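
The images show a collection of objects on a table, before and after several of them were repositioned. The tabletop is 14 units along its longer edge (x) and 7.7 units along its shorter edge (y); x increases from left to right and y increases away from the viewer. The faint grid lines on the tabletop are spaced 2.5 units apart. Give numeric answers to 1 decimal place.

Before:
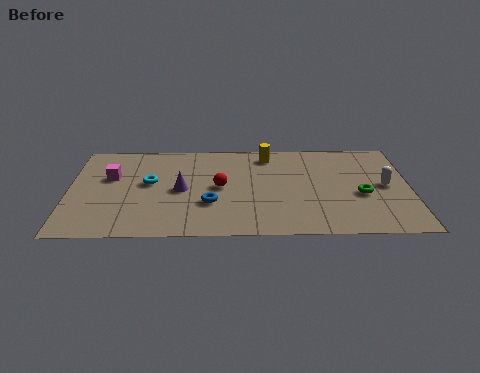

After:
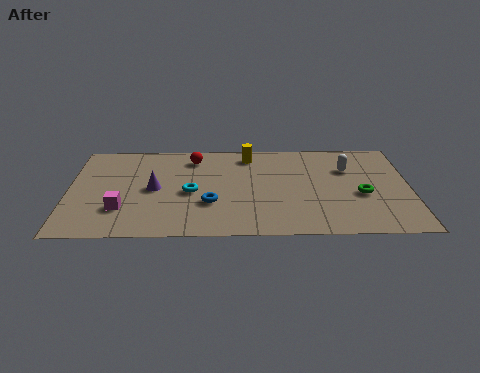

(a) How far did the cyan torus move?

1.9

The cyan torus moved from about (3.3, 4.3) to (5.0, 3.5), a distance of √(1.7² + 0.8²) ≈ 1.9.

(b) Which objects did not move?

the green torus and the blue torus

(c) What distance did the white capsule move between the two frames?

2.1

The white capsule moved from about (13.0, 3.9) to (11.5, 5.3), a distance of √(1.5² + 1.4²) ≈ 2.1.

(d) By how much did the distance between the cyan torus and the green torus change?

-1.8

They were about 8.8 units apart before and 7.0 after — 1.8 units closer together.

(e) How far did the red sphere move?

2.6

From (6.2, 3.9) to (5.1, 6.3), the red sphere covered √(1.1² + 2.4²) ≈ 2.6 units.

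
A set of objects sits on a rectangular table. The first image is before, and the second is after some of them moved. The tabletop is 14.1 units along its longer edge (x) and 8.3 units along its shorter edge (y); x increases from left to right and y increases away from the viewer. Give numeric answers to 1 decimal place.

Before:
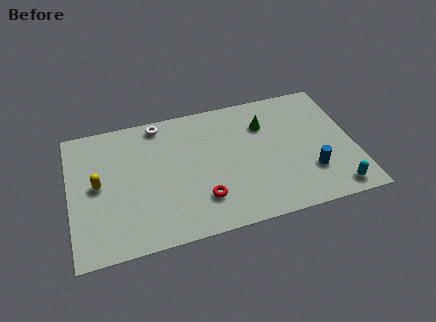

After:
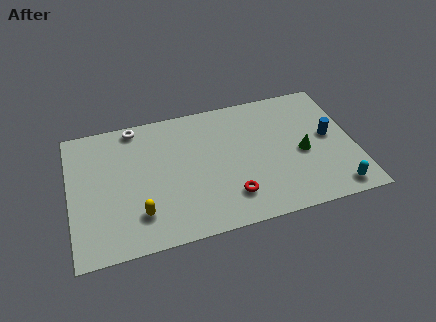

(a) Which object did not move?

the cyan capsule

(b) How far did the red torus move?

1.4

The red torus was near (6.4, 2.1) before and (7.8, 1.9) after, so it travelled √(1.4² + 0.2²) ≈ 1.4 units.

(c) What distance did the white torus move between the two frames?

1.2

From (4.6, 7.4) to (3.4, 7.5), the white torus covered √(1.2² + 0.1²) ≈ 1.2 units.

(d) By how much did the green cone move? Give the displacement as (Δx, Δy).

(1.7, -2.3)

From the two frames, the green cone sits at roughly (9.8, 6.0) before and (11.5, 3.7) after.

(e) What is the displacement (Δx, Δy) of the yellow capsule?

(1.9, -2.3)

The yellow capsule was at about (1.4, 4.3) and moved to about (3.3, 2.0).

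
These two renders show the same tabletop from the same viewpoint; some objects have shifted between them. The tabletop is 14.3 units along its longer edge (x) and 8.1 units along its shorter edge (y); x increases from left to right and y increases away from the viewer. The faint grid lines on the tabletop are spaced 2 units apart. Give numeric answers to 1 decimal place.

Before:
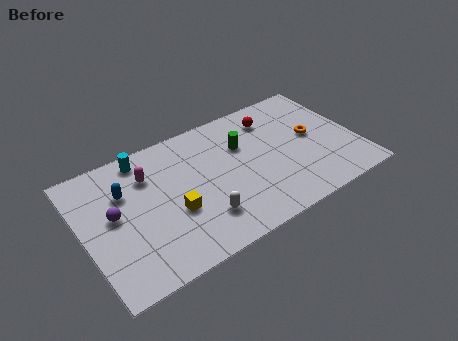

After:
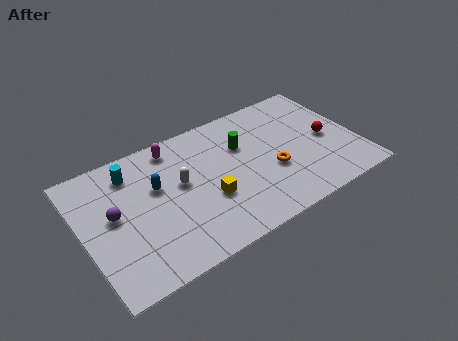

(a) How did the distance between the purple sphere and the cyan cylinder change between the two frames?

-0.9

The distance was about 3.3 in the first image and 2.4 in the second, so they moved 0.9 units closer together.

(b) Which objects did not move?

the purple sphere and the green cylinder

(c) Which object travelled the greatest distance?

the red sphere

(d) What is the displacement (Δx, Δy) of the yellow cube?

(1.8, -0.1)

From the two frames, the yellow cube sits at roughly (4.5, 3.1) before and (6.3, 3.0) after.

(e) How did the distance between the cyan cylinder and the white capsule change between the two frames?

-2.6

Before: roughly 5.6 units apart; after: 3.0. That's 2.6 units closer together.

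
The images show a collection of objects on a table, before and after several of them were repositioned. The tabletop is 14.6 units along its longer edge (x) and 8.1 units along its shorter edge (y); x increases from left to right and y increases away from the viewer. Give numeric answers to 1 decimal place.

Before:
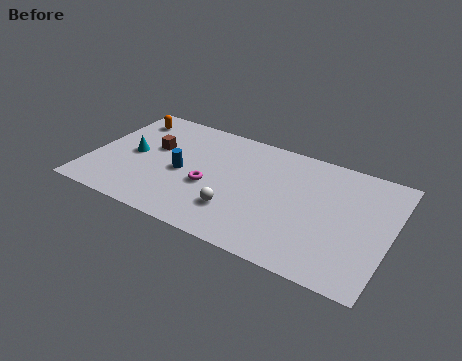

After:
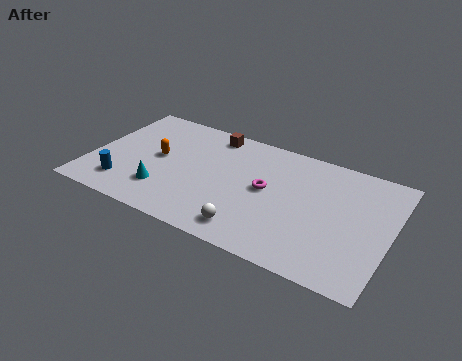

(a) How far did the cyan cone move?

2.6

The cyan cone moved from about (2.0, 4.0) to (3.8, 2.1), a distance of √(1.8² + 1.9²) ≈ 2.6.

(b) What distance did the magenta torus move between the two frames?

2.9

The magenta torus was near (5.9, 3.3) before and (8.6, 4.3) after, so it travelled √(2.7² + 1.0²) ≈ 2.9 units.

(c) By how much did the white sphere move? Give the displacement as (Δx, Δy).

(0.8, -0.9)

From the two frames, the white sphere sits at roughly (7.4, 2.2) before and (8.2, 1.3) after.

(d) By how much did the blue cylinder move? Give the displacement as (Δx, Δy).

(-2.6, -2.0)

From the two frames, the blue cylinder sits at roughly (4.5, 3.7) before and (1.9, 1.7) after.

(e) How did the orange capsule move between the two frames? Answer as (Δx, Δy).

(1.9, -2.3)

The orange capsule was at about (1.3, 6.6) and moved to about (3.2, 4.3).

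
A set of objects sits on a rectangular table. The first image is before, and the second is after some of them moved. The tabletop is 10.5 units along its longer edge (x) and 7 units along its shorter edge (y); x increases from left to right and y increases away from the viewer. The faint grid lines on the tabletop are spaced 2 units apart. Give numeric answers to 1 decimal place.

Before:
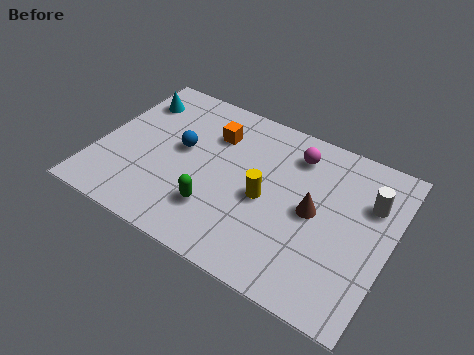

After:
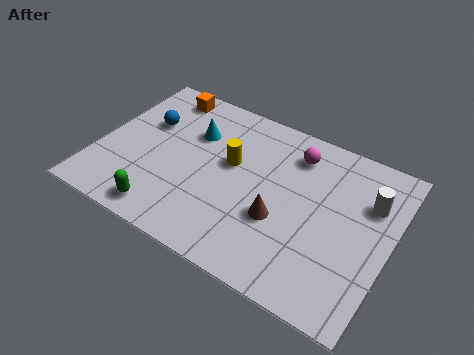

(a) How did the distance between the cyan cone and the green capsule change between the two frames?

-1.1

Before: roughly 5.0 units apart; after: 3.9. That's 1.1 units closer together.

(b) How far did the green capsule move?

2.0

The green capsule moved from about (4.5, 1.9) to (2.8, 0.9), a distance of √(1.7² + 1.0²) ≈ 2.0.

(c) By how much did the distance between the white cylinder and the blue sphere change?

+1.3

Before: roughly 6.8 units apart; after: 8.1. That's 1.3 units further apart.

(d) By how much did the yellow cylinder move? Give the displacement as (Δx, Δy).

(-1.4, 0.9)

The yellow cylinder started near (6.1, 3.2) and ended near (4.7, 4.1).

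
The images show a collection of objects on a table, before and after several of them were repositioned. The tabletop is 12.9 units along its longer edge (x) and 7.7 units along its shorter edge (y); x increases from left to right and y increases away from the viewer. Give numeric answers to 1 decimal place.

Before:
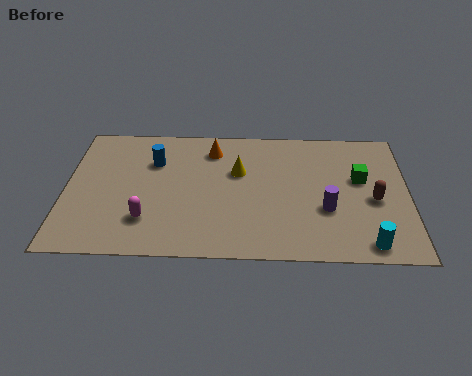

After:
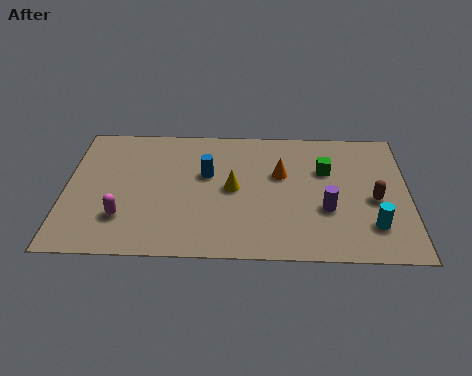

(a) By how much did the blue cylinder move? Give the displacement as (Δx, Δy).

(2.0, -0.7)

The blue cylinder started near (3.3, 5.4) and ended near (5.3, 4.7).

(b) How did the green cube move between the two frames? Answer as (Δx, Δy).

(-1.3, 0.5)

The green cube was at about (11.1, 4.6) and moved to about (9.8, 5.1).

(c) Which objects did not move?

the purple cylinder and the brown capsule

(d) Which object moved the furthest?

the orange cone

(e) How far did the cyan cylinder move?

1.0

From (11.3, 0.9) to (11.5, 1.9), the cyan cylinder covered √(0.2² + 1.0²) ≈ 1.0 units.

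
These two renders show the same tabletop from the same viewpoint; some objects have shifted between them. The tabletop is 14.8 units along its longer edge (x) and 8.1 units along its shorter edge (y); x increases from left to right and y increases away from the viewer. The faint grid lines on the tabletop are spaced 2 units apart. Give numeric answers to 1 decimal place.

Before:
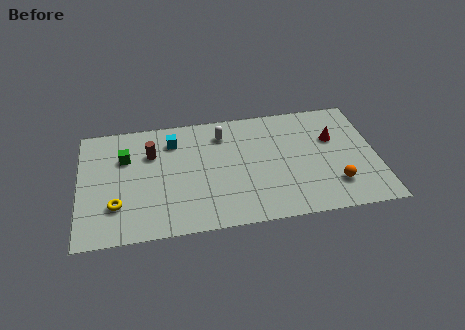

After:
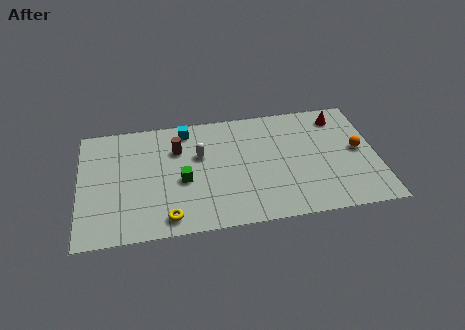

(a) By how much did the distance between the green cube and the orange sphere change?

-2.1

Before: roughly 10.9 units apart; after: 8.8. That's 2.1 units closer together.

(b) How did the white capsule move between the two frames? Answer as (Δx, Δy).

(-1.2, -1.3)

The white capsule started near (7.2, 6.4) and ended near (6.0, 5.1).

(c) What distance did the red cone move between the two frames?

1.6

The red cone moved from about (12.7, 5.2) to (13.1, 6.7), a distance of √(0.4² + 1.5²) ≈ 1.6.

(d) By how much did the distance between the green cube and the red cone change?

-1.8

The distance was about 10.4 in the first image and 8.6 in the second, so they moved 1.8 units closer together.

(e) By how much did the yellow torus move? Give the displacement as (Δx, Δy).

(2.5, -1.2)

The yellow torus started near (1.8, 2.3) and ended near (4.3, 1.1).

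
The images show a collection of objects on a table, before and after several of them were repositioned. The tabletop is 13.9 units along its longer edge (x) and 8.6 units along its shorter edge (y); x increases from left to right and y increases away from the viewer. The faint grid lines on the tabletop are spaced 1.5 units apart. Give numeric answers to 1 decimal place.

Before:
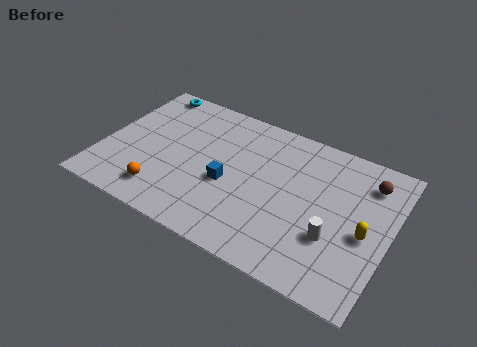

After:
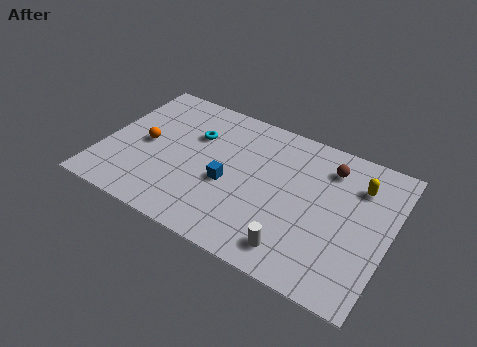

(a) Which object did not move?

the blue cube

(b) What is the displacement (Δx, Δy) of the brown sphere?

(-1.9, 0.0)

The brown sphere was at about (12.6, 6.8) and moved to about (10.7, 6.8).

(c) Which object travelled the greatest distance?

the cyan torus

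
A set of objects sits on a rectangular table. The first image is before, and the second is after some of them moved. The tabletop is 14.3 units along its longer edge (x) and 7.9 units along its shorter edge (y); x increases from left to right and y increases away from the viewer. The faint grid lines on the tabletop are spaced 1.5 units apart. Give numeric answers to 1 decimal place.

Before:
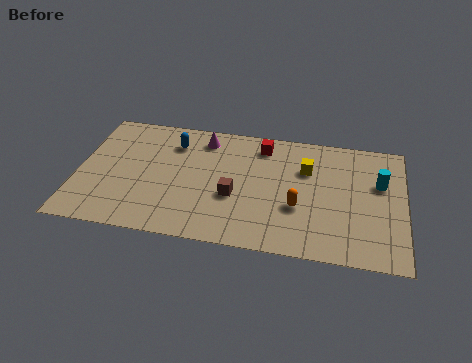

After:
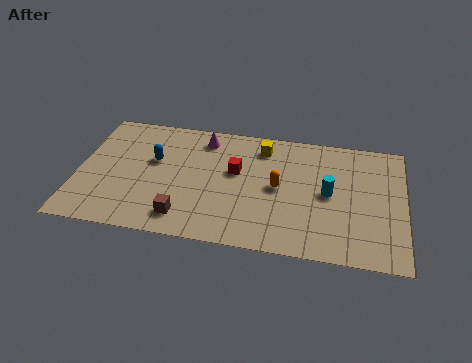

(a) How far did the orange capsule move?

1.4

The orange capsule moved from about (9.7, 2.9) to (8.8, 4.0), a distance of √(0.9² + 1.1²) ≈ 1.4.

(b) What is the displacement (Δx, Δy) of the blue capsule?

(-0.8, -1.3)

From the two frames, the blue capsule sits at roughly (4.1, 6.1) before and (3.3, 4.8) after.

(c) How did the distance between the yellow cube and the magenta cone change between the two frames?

-2.2

Before: roughly 4.8 units apart; after: 2.6. That's 2.2 units closer together.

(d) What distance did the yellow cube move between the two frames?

2.3

From (10.0, 5.4) to (8.0, 6.5), the yellow cube covered √(2.0² + 1.1²) ≈ 2.3 units.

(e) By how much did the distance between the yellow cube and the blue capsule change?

-0.9

The distance was about 5.9 in the first image and 5.0 in the second, so they moved 0.9 units closer together.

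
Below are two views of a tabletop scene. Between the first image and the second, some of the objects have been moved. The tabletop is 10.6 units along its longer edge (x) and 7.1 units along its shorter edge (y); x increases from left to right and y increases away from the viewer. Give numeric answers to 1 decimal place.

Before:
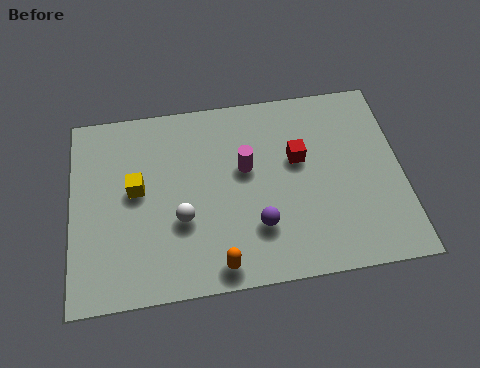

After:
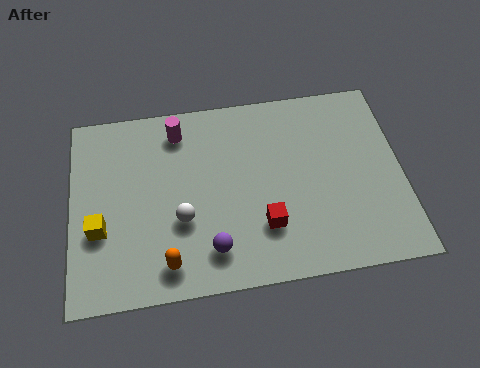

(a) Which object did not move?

the white sphere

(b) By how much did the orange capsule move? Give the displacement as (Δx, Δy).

(-1.6, 0.3)

From the two frames, the orange capsule sits at roughly (4.6, 0.8) before and (3.0, 1.1) after.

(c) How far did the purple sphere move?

1.6

The purple sphere was near (5.9, 2.0) before and (4.4, 1.4) after, so it travelled √(1.5² + 0.6²) ≈ 1.6 units.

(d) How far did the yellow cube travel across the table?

1.8

From (2.1, 3.9) to (0.9, 2.6), the yellow cube covered √(1.2² + 1.3²) ≈ 1.8 units.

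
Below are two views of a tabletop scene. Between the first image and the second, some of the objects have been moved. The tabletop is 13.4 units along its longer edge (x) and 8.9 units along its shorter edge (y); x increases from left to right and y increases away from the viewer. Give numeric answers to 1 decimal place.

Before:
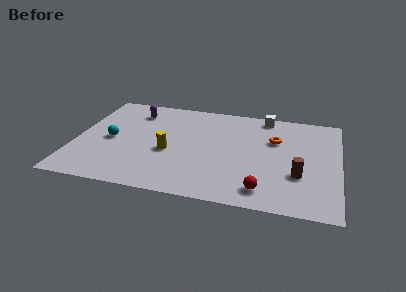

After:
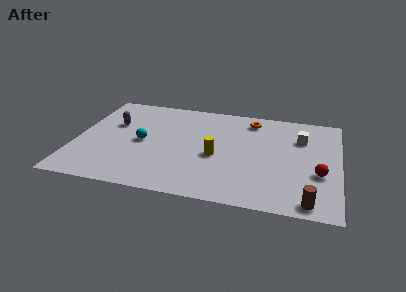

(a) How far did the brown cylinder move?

2.2

The brown cylinder moved from about (11.4, 3.0) to (12.0, 0.9), a distance of √(0.6² + 2.1²) ≈ 2.2.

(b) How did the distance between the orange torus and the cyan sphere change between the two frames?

-2.2

Before: roughly 8.5 units apart; after: 6.3. That's 2.2 units closer together.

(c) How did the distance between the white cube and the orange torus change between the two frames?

+0.7

They were about 2.2 units apart before and 2.9 after — 0.7 units further apart.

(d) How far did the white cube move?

2.5

The white cube was near (9.5, 8.0) before and (11.4, 6.3) after, so it travelled √(1.9² + 1.7²) ≈ 2.5 units.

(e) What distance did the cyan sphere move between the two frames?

1.6

From (1.8, 4.2) to (3.4, 4.3), the cyan sphere covered √(1.6² + 0.1²) ≈ 1.6 units.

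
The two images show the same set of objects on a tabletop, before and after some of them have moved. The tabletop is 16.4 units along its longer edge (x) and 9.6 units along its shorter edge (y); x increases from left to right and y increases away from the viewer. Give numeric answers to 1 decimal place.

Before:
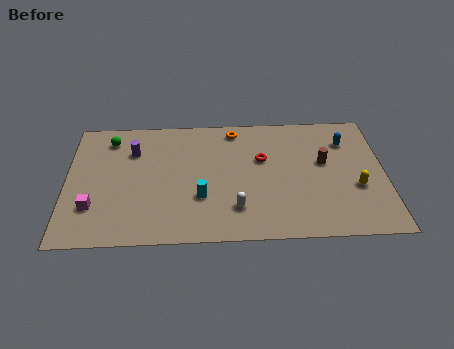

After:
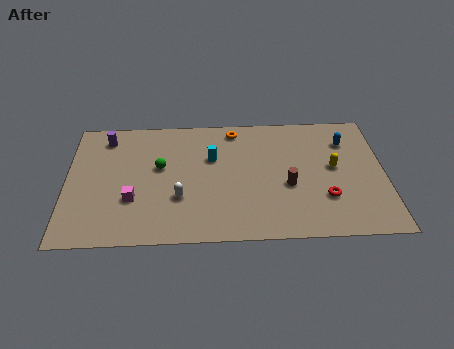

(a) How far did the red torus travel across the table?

4.5

From (10.1, 6.0) to (13.3, 2.9), the red torus covered √(3.2² + 3.1²) ≈ 4.5 units.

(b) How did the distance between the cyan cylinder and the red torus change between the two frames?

+2.4

Before: roughly 4.3 units apart; after: 6.7. That's 2.4 units further apart.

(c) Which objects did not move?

the orange torus and the blue capsule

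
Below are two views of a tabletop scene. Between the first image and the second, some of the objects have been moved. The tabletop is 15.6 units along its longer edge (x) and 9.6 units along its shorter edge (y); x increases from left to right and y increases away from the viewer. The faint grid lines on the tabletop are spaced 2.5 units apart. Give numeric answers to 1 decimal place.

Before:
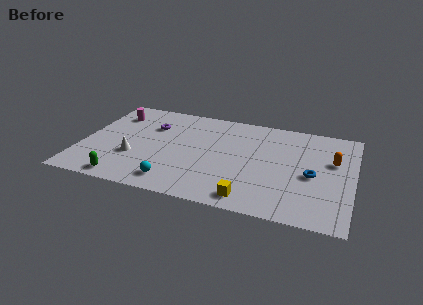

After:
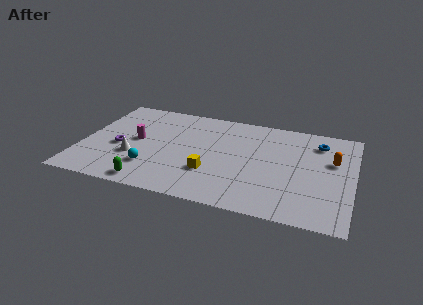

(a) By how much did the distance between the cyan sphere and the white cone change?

-1.7

They were about 3.1 units apart before and 1.4 after — 1.7 units closer together.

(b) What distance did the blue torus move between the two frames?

3.3

From (13.3, 4.3) to (13.5, 7.6), the blue torus covered √(0.2² + 3.3²) ≈ 3.3 units.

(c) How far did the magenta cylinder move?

2.9

The magenta cylinder was near (1.5, 7.4) before and (3.1, 5.0) after, so it travelled √(1.6² + 2.4²) ≈ 2.9 units.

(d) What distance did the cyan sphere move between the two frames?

1.7

The cyan sphere moved from about (5.6, 1.5) to (4.2, 2.5), a distance of √(1.4² + 1.0²) ≈ 1.7.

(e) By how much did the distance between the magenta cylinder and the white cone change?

-2.7

They were about 4.4 units apart before and 1.7 after — 2.7 units closer together.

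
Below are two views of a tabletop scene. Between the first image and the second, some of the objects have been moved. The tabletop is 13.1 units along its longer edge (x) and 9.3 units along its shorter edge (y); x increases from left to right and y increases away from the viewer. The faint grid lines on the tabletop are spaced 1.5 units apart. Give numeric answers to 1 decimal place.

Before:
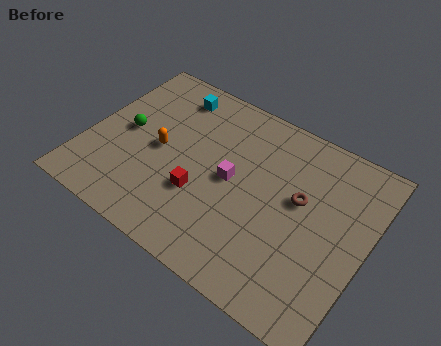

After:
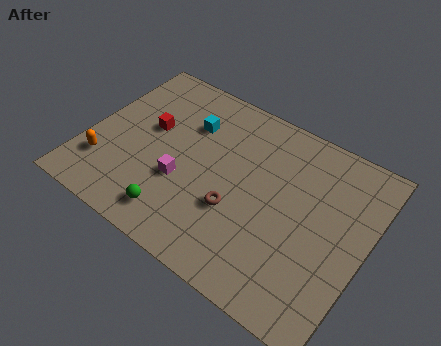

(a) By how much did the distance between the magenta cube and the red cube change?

+0.9

The distance was about 1.9 in the first image and 2.8 in the second, so they moved 0.9 units further apart.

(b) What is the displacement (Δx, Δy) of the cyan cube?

(1.1, -1.2)

From the two frames, the cyan cube sits at roughly (3.3, 7.8) before and (4.4, 6.6) after.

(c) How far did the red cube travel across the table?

3.6

The red cube moved from about (5.6, 3.2) to (2.7, 5.4), a distance of √(2.9² + 2.2²) ≈ 3.6.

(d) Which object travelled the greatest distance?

the green sphere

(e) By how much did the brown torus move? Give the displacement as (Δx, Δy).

(-2.6, -2.1)

The brown torus was at about (9.9, 5.4) and moved to about (7.3, 3.3).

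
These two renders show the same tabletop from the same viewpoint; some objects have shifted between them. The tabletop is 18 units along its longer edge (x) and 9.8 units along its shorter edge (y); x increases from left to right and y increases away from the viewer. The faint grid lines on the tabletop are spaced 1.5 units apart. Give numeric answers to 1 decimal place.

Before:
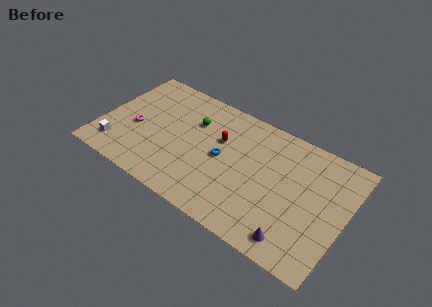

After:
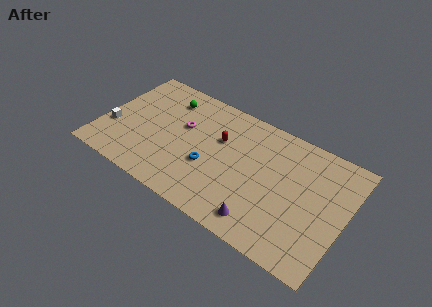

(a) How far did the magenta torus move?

3.8

From (2.5, 4.2) to (5.8, 6.0), the magenta torus covered √(3.3² + 1.8²) ≈ 3.8 units.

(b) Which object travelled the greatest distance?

the magenta torus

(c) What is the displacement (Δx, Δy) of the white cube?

(-0.6, 1.5)

The white cube started near (1.5, 1.9) and ended near (0.9, 3.4).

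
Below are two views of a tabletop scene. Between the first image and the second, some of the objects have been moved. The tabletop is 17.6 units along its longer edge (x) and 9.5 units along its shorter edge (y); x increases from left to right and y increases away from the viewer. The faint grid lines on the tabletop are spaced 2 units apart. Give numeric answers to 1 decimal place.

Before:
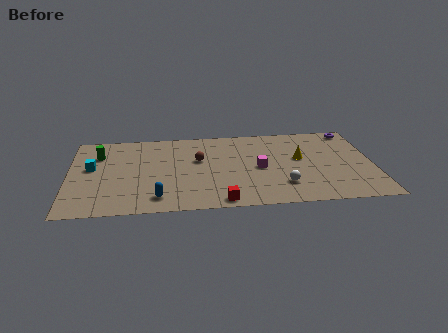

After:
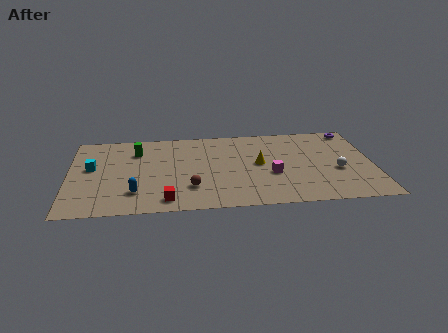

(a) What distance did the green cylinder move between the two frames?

2.2

The green cylinder moved from about (1.7, 6.9) to (3.9, 7.1), a distance of √(2.2² + 0.2²) ≈ 2.2.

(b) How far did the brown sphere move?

3.2

The brown sphere was near (7.5, 5.8) before and (7.0, 2.6) after, so it travelled √(0.5² + 3.2²) ≈ 3.2 units.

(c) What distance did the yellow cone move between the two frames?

2.4

The yellow cone was near (13.4, 5.4) before and (11.0, 5.0) after, so it travelled √(2.4² + 0.4²) ≈ 2.4 units.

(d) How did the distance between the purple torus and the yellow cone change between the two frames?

+2.1

The distance was about 4.5 in the first image and 6.6 in the second, so they moved 2.1 units further apart.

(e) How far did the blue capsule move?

1.5

The blue capsule moved from about (5.1, 1.6) to (3.8, 2.3), a distance of √(1.3² + 0.7²) ≈ 1.5.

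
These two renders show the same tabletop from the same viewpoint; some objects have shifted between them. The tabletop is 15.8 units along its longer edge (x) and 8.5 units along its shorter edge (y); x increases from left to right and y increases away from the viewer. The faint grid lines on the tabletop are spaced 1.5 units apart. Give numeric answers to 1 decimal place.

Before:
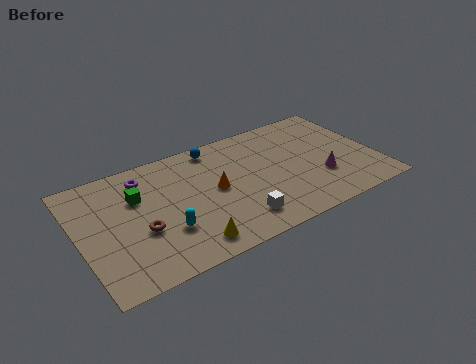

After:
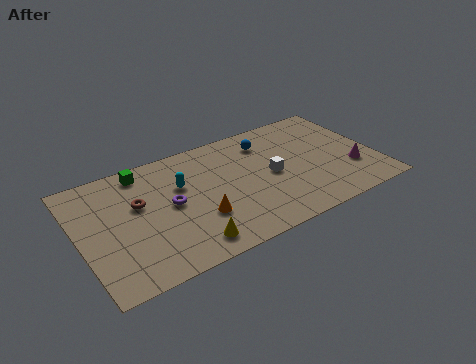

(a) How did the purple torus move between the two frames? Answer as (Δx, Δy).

(1.1, -2.5)

From the two frames, the purple torus sits at roughly (3.7, 6.9) before and (4.8, 4.4) after.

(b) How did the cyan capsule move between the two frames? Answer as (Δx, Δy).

(1.2, 2.8)

The cyan capsule started near (4.3, 2.7) and ended near (5.5, 5.5).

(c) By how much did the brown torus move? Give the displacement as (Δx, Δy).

(0.1, 1.9)

From the two frames, the brown torus sits at roughly (3.1, 3.3) before and (3.2, 5.2) after.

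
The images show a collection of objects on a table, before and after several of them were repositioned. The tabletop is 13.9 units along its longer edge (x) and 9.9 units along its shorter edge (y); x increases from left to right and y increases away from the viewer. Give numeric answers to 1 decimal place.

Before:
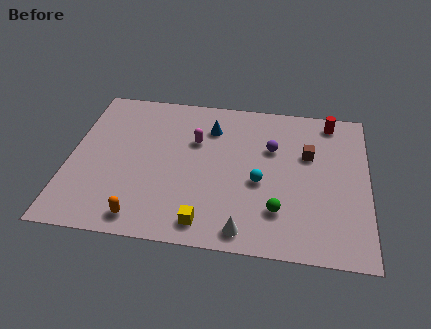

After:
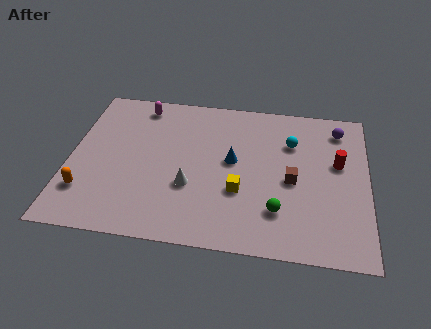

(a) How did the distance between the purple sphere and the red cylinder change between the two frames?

-1.2

Before: roughly 3.5 units apart; after: 2.3. That's 1.2 units closer together.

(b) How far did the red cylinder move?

2.8

The red cylinder moved from about (12.1, 8.7) to (12.5, 5.9), a distance of √(0.4² + 2.8²) ≈ 2.8.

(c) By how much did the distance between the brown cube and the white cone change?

-1.1

The distance was about 5.9 in the first image and 4.8 in the second, so they moved 1.1 units closer together.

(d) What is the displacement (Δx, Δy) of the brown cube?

(-0.7, -1.8)

The brown cube started near (11.1, 6.3) and ended near (10.4, 4.5).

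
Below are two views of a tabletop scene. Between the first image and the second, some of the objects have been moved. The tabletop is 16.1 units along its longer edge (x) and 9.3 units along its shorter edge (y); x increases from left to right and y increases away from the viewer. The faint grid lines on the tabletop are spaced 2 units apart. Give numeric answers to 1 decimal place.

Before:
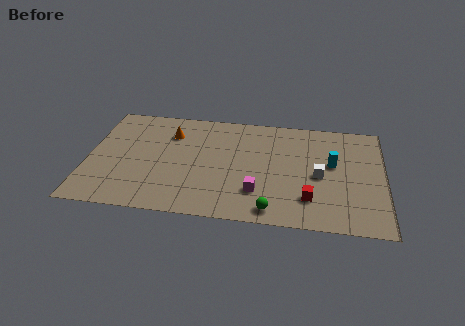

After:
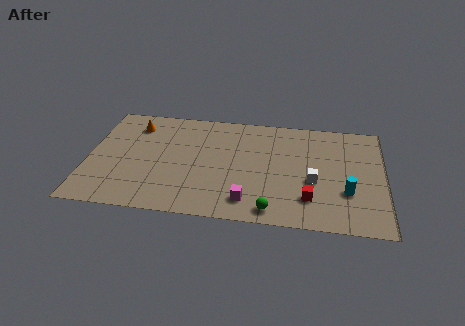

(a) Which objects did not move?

the red cube and the green sphere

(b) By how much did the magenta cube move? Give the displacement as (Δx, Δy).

(-0.5, -0.8)

From the two frames, the magenta cube sits at roughly (9.3, 2.5) before and (8.8, 1.7) after.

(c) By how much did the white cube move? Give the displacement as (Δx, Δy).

(-0.3, -0.5)

From the two frames, the white cube sits at roughly (12.6, 4.3) before and (12.3, 3.8) after.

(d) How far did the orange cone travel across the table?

2.1

The orange cone moved from about (4.4, 6.9) to (2.4, 7.4), a distance of √(2.0² + 0.5²) ≈ 2.1.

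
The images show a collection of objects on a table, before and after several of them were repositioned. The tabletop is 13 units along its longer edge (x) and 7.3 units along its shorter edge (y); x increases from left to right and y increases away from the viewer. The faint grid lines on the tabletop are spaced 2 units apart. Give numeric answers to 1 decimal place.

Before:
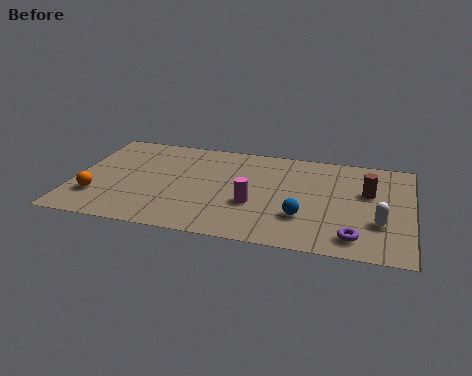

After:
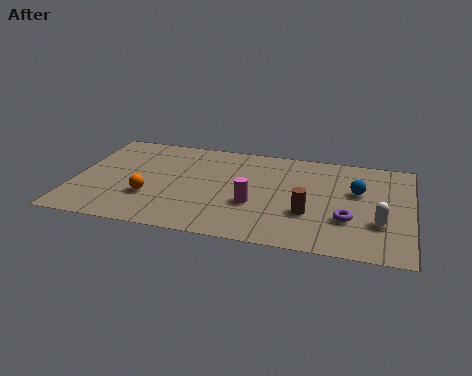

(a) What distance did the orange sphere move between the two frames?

2.0

From (1.0, 2.0) to (3.0, 2.4), the orange sphere covered √(2.0² + 0.4²) ≈ 2.0 units.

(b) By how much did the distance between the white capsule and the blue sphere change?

-0.6

Before: roughly 2.9 units apart; after: 2.3. That's 0.6 units closer together.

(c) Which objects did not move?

the white capsule and the magenta cylinder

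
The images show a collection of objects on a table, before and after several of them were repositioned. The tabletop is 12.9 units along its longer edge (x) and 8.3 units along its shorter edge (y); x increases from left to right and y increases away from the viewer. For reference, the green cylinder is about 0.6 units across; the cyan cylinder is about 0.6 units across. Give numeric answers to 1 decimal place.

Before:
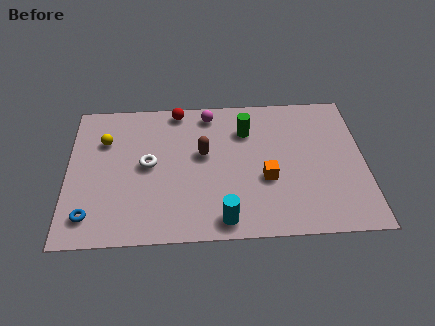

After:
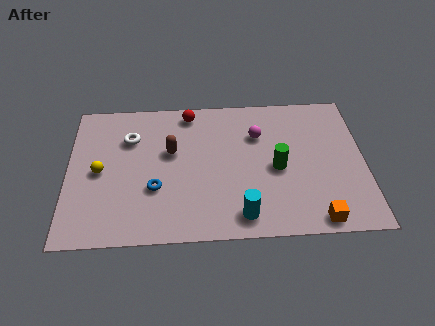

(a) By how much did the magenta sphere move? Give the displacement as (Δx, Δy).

(2.1, -1.4)

The magenta sphere started near (6.2, 7.2) and ended near (8.3, 5.8).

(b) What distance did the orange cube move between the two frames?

3.2

The orange cube was near (8.6, 3.2) before and (10.7, 0.8) after, so it travelled √(2.1² + 2.4²) ≈ 3.2 units.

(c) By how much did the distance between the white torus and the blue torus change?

-0.6

The distance was about 3.8 in the first image and 3.2 in the second, so they moved 0.6 units closer together.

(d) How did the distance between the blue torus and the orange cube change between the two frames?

-0.6

Before: roughly 7.8 units apart; after: 7.2. That's 0.6 units closer together.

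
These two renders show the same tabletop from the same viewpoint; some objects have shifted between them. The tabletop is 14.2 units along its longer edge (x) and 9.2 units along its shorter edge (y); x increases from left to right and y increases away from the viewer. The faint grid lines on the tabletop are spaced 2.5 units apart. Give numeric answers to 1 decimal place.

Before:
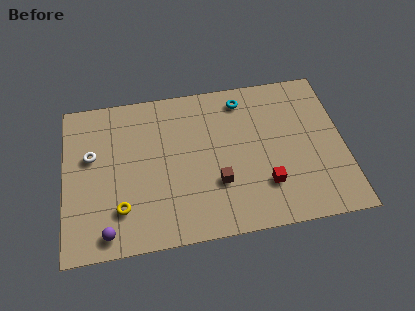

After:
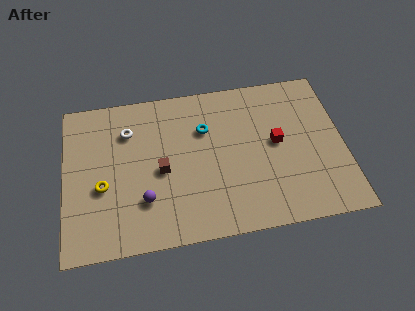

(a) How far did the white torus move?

2.2

The white torus moved from about (1.4, 5.6) to (3.3, 6.8), a distance of √(1.9² + 1.2²) ≈ 2.2.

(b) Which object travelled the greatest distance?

the brown cube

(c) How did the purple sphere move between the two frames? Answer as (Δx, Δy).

(1.9, 1.5)

The purple sphere was at about (2.1, 1.1) and moved to about (4.0, 2.6).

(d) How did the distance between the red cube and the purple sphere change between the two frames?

-0.9

Before: roughly 8.1 units apart; after: 7.2. That's 0.9 units closer together.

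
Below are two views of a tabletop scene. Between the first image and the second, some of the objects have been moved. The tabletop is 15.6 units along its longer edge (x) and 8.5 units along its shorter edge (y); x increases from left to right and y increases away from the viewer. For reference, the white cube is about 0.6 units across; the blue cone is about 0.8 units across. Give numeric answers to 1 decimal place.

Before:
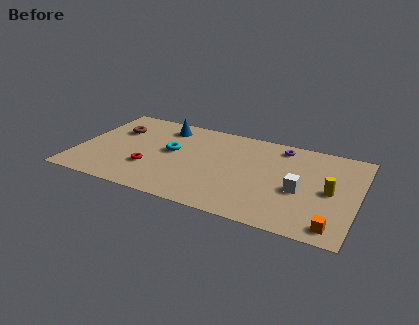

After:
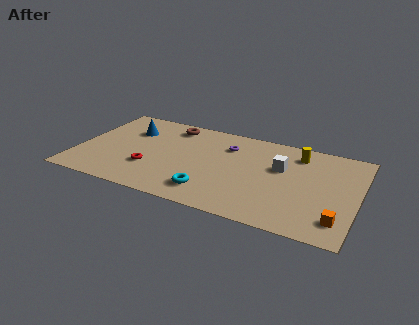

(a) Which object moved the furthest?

the cyan torus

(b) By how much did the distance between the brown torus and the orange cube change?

-2.2

They were about 13.4 units apart before and 11.2 after — 2.2 units closer together.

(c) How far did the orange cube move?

0.6

The orange cube was near (14.5, 1.1) before and (14.7, 1.7) after, so it travelled √(0.2² + 0.6²) ≈ 0.6 units.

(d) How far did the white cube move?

2.1

The white cube was near (12.5, 3.6) before and (11.3, 5.3) after, so it travelled √(1.2² + 1.7²) ≈ 2.1 units.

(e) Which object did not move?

the red torus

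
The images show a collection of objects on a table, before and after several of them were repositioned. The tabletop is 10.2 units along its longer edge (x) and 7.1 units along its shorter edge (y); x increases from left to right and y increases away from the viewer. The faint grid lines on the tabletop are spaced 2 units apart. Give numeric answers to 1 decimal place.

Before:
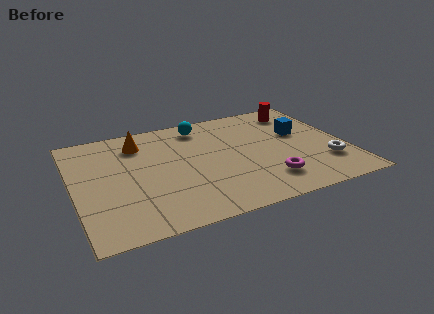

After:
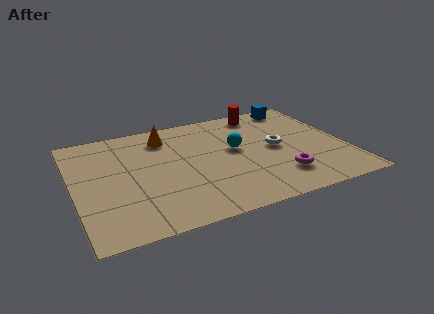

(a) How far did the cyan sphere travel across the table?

2.3

The cyan sphere moved from about (5.0, 6.0) to (6.1, 4.0), a distance of √(1.1² + 2.0²) ≈ 2.3.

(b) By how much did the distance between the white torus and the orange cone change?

-3.1

They were about 7.6 units apart before and 4.5 after — 3.1 units closer together.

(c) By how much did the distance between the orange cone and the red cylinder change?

-2.4

The distance was about 6.2 in the first image and 3.8 in the second, so they moved 2.4 units closer together.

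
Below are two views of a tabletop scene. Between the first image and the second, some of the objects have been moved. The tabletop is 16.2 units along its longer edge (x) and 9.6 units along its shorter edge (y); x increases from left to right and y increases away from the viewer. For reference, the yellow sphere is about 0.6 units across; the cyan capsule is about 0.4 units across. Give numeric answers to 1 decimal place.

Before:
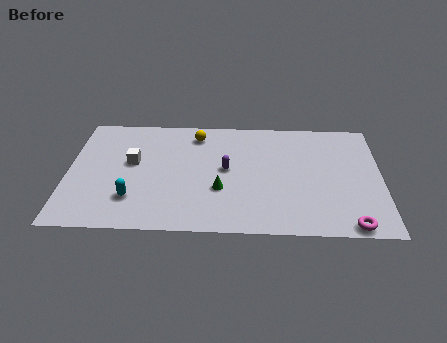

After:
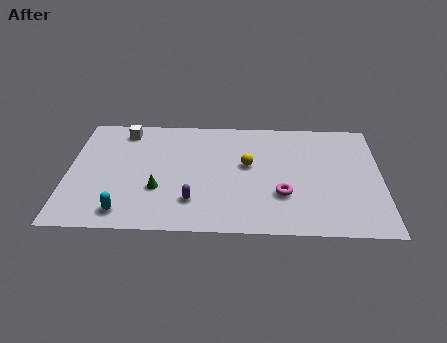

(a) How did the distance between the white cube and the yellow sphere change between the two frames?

+2.9

The distance was about 4.1 in the first image and 7.0 in the second, so they moved 2.9 units further apart.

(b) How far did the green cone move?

3.2

The green cone was near (7.9, 3.4) before and (4.7, 3.3) after, so it travelled √(3.2² + 0.1²) ≈ 3.2 units.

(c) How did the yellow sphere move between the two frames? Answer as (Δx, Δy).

(2.7, -2.5)

From the two frames, the yellow sphere sits at roughly (6.6, 8.0) before and (9.3, 5.5) after.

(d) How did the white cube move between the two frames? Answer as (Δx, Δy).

(-0.5, 2.7)

The white cube was at about (3.3, 5.5) and moved to about (2.8, 8.2).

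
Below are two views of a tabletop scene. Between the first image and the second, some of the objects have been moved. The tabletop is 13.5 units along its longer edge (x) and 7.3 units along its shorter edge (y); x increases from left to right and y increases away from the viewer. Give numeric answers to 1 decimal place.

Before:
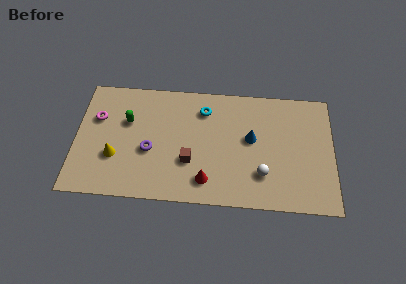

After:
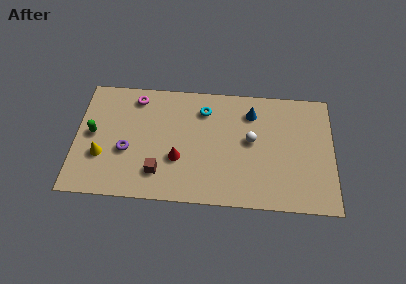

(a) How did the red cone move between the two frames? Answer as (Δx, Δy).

(-1.5, 1.2)

From the two frames, the red cone sits at roughly (6.9, 1.4) before and (5.4, 2.6) after.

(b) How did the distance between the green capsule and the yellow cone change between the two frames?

-0.9

Before: roughly 2.3 units apart; after: 1.4. That's 0.9 units closer together.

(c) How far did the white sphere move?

2.1

The white sphere was near (9.8, 2.0) before and (9.2, 4.0) after, so it travelled √(0.6² + 2.0²) ≈ 2.1 units.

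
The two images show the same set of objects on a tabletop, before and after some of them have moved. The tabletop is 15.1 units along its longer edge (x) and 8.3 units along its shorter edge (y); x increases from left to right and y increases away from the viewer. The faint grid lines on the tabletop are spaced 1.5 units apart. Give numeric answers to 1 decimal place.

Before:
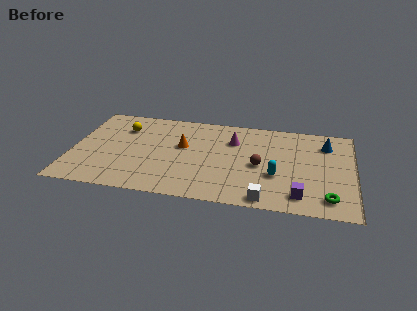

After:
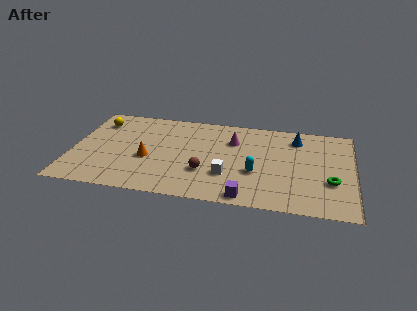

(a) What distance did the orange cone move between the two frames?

2.3

The orange cone moved from about (5.9, 4.9) to (4.1, 3.4), a distance of √(1.8² + 1.5²) ≈ 2.3.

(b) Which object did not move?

the magenta cone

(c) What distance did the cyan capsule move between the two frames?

1.1

From (11.0, 3.0) to (9.9, 3.1), the cyan capsule covered √(1.1² + 0.1²) ≈ 1.1 units.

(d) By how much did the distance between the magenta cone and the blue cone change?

-1.5

They were about 5.0 units apart before and 3.5 after — 1.5 units closer together.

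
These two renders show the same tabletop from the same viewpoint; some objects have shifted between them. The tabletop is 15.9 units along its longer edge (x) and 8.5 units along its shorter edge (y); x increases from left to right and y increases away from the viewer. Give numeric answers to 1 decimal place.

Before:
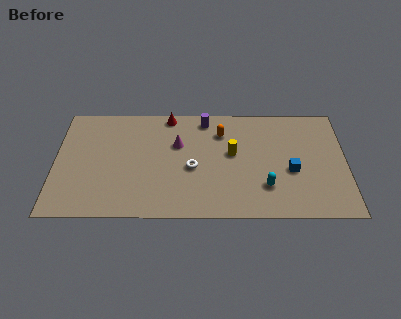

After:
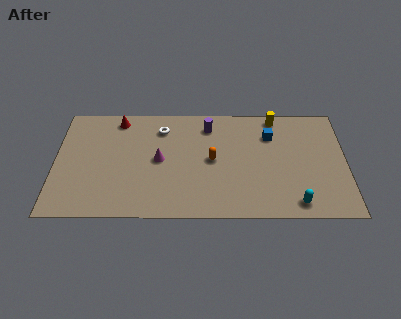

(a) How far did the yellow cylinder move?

3.7

The yellow cylinder moved from about (9.7, 4.8) to (12.1, 7.6), a distance of √(2.4² + 2.8²) ≈ 3.7.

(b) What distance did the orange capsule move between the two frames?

2.2

The orange capsule moved from about (9.1, 6.4) to (8.6, 4.3), a distance of √(0.5² + 2.1²) ≈ 2.2.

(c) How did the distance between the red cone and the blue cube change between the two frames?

+0.6

They were about 7.9 units apart before and 8.5 after — 0.6 units further apart.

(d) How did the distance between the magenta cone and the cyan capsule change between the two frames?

+2.3

The distance was about 5.8 in the first image and 8.1 in the second, so they moved 2.3 units further apart.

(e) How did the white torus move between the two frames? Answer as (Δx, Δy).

(-1.7, 3.0)

From the two frames, the white torus sits at roughly (7.5, 3.7) before and (5.8, 6.7) after.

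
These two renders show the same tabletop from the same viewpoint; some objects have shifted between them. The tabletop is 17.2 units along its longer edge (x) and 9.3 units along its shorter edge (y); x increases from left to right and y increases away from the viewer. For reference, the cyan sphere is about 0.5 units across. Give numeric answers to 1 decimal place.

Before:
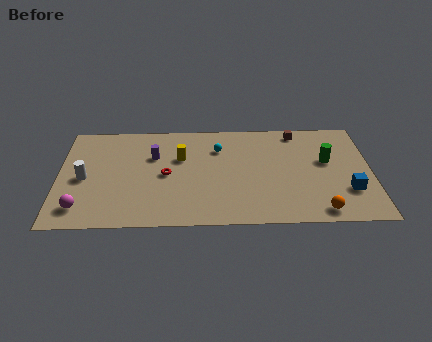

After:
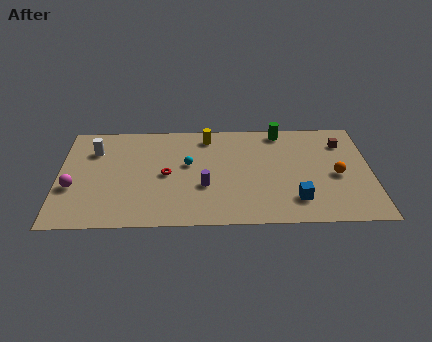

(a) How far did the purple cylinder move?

4.0

The purple cylinder was near (5.2, 6.2) before and (8.0, 3.4) after, so it travelled √(2.8² + 2.8²) ≈ 4.0 units.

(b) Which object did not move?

the red torus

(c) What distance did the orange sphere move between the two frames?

3.3

The orange sphere moved from about (14.3, 1.1) to (15.3, 4.2), a distance of √(1.0² + 3.1²) ≈ 3.3.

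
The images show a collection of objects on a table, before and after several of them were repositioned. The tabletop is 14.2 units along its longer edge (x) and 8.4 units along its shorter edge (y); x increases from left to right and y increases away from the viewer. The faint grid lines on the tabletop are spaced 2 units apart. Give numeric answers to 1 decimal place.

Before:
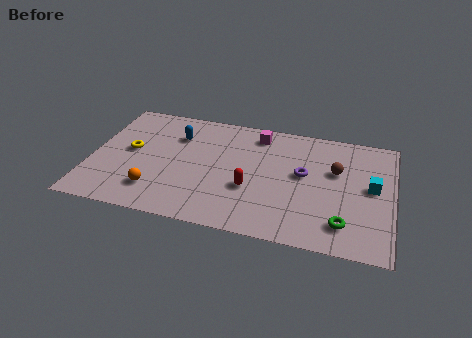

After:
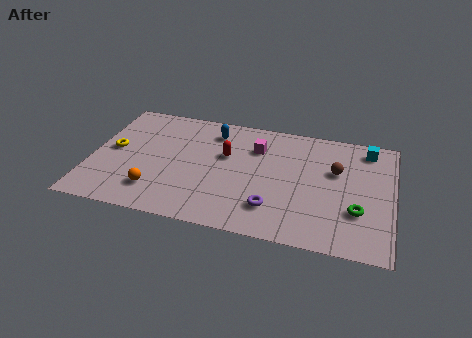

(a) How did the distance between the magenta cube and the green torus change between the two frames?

-0.9

Before: roughly 6.9 units apart; after: 6.0. That's 0.9 units closer together.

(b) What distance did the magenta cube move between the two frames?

1.0

The magenta cube was near (7.7, 7.1) before and (7.7, 6.1) after, so it travelled √(0.0² + 1.0²) ≈ 1.0 units.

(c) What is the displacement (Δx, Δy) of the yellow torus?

(-0.8, -0.1)

From the two frames, the yellow torus sits at roughly (1.8, 4.5) before and (1.0, 4.4) after.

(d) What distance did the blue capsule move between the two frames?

1.8

From (3.9, 6.1) to (5.6, 6.8), the blue capsule covered √(1.7² + 0.7²) ≈ 1.8 units.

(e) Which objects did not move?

the orange sphere and the brown sphere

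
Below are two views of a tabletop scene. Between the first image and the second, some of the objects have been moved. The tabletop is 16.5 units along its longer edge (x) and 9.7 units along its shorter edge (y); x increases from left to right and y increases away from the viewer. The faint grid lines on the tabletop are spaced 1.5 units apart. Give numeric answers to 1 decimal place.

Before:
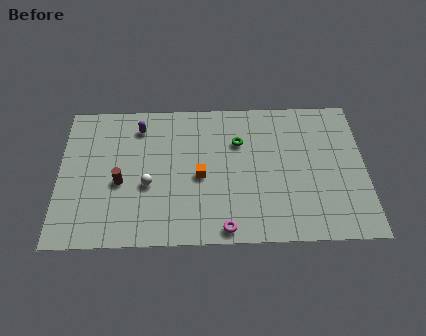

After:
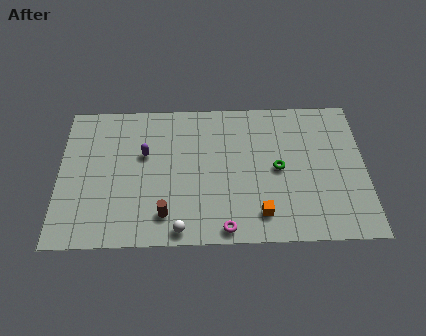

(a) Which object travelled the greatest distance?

the orange cube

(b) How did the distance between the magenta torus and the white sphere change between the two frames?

-2.7

They were about 5.1 units apart before and 2.4 after — 2.7 units closer together.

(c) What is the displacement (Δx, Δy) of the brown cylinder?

(2.4, -2.2)

The brown cylinder started near (3.3, 4.1) and ended near (5.7, 1.9).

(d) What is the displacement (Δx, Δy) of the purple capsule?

(0.3, -1.9)

From the two frames, the purple capsule sits at roughly (4.3, 7.9) before and (4.6, 6.0) after.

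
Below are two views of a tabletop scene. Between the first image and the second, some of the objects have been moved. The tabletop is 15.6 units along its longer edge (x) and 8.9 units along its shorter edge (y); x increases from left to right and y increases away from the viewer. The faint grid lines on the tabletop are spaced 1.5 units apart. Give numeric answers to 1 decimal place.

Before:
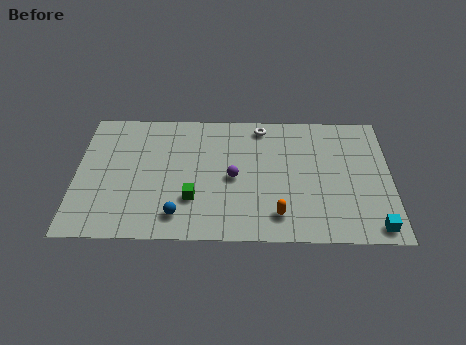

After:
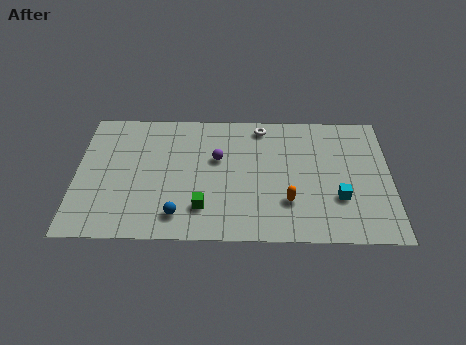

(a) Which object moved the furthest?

the cyan cube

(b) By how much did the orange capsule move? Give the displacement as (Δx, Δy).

(0.5, 0.9)

The orange capsule was at about (10.0, 1.7) and moved to about (10.5, 2.6).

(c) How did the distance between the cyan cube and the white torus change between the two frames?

-2.5

They were about 8.7 units apart before and 6.2 after — 2.5 units closer together.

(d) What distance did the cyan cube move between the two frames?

2.5

The cyan cube moved from about (14.7, 1.0) to (13.0, 2.9), a distance of √(1.7² + 1.9²) ≈ 2.5.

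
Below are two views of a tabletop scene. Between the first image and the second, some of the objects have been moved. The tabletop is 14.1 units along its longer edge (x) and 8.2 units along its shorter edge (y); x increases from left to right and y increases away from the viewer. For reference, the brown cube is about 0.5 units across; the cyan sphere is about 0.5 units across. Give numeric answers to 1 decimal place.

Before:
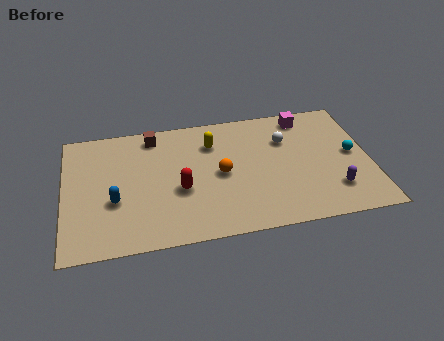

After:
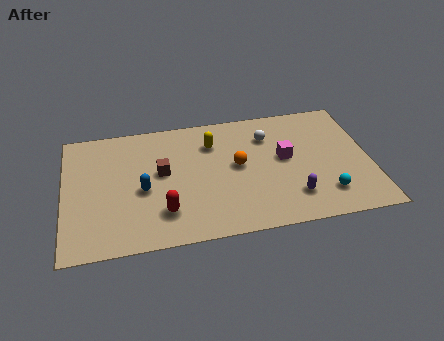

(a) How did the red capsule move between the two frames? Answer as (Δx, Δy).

(-0.8, -1.3)

From the two frames, the red capsule sits at roughly (5.3, 3.3) before and (4.5, 2.0) after.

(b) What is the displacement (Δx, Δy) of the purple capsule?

(-1.9, -0.1)

The purple capsule was at about (12.3, 2.0) and moved to about (10.4, 1.9).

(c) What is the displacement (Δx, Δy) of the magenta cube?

(-1.1, -2.6)

From the two frames, the magenta cube sits at roughly (11.3, 7.1) before and (10.2, 4.5) after.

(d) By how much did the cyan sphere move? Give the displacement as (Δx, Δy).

(-1.4, -2.4)

The cyan sphere was at about (13.3, 4.2) and moved to about (11.9, 1.8).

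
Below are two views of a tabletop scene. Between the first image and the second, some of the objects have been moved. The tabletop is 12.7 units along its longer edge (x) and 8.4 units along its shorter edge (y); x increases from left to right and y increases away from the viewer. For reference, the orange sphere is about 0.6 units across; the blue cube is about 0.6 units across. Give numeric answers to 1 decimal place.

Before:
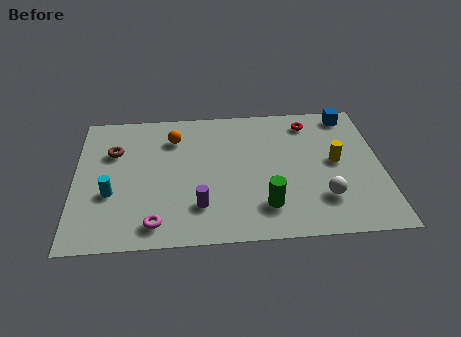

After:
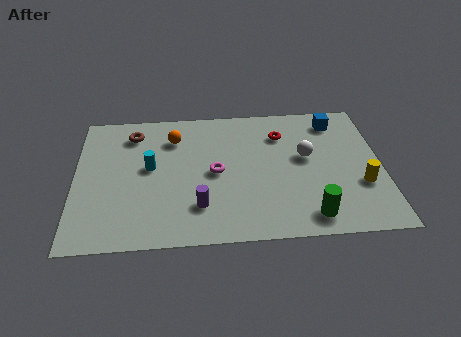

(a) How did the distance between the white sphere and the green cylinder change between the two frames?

+1.2

The distance was about 2.4 in the first image and 3.6 in the second, so they moved 1.2 units further apart.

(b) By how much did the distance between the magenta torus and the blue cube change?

-4.4

Before: roughly 10.3 units apart; after: 5.9. That's 4.4 units closer together.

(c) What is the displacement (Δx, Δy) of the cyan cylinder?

(1.6, 1.5)

From the two frames, the cyan cylinder sits at roughly (1.5, 3.1) before and (3.1, 4.6) after.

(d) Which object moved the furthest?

the magenta torus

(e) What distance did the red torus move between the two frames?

1.4

The red torus was near (9.8, 7.0) before and (8.6, 6.3) after, so it travelled √(1.2² + 0.7²) ≈ 1.4 units.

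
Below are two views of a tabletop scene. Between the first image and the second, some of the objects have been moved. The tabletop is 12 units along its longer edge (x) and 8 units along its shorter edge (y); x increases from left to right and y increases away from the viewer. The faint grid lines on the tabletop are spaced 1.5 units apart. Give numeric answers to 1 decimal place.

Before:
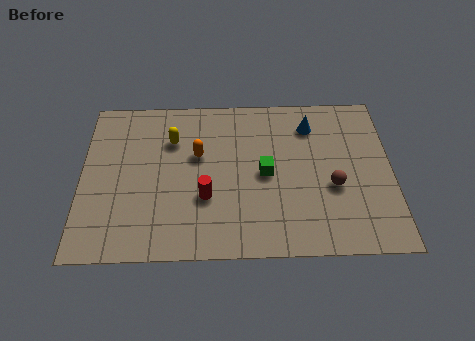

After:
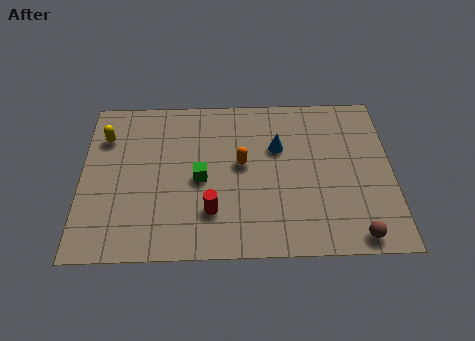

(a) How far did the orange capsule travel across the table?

1.8

The orange capsule was near (4.5, 4.9) before and (6.2, 4.4) after, so it travelled √(1.7² + 0.5²) ≈ 1.8 units.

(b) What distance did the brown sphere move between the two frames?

2.5

The brown sphere was near (9.7, 3.2) before and (10.5, 0.8) after, so it travelled √(0.8² + 2.4²) ≈ 2.5 units.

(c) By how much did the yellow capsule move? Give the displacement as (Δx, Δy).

(-2.6, 0.2)

The yellow capsule started near (3.5, 5.7) and ended near (0.9, 5.9).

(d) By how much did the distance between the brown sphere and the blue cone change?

+2.1

The distance was about 3.2 in the first image and 5.3 in the second, so they moved 2.1 units further apart.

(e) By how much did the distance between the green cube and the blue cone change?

+0.4

Before: roughly 3.0 units apart; after: 3.4. That's 0.4 units further apart.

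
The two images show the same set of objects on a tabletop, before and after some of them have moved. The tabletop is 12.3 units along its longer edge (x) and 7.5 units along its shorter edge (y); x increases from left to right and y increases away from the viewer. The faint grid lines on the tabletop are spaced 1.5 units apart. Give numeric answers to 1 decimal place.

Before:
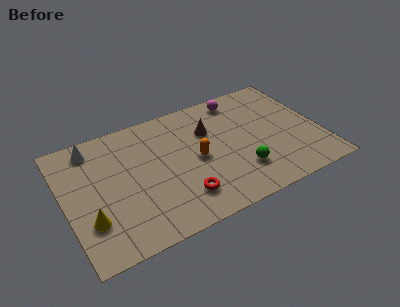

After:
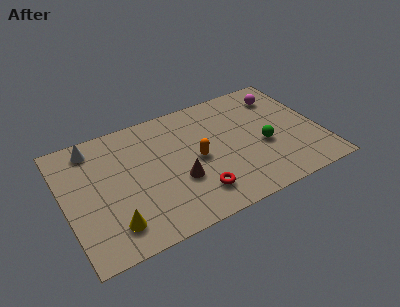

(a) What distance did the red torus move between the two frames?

0.7

The red torus was near (5.3, 1.7) before and (6.0, 1.6) after, so it travelled √(0.7² + 0.1²) ≈ 0.7 units.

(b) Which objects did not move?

the white cone and the orange capsule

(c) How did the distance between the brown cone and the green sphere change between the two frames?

+0.9

The distance was about 3.3 in the first image and 4.2 in the second, so they moved 0.9 units further apart.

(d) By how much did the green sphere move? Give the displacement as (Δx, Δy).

(1.3, 1.1)

The green sphere started near (8.2, 2.0) and ended near (9.5, 3.1).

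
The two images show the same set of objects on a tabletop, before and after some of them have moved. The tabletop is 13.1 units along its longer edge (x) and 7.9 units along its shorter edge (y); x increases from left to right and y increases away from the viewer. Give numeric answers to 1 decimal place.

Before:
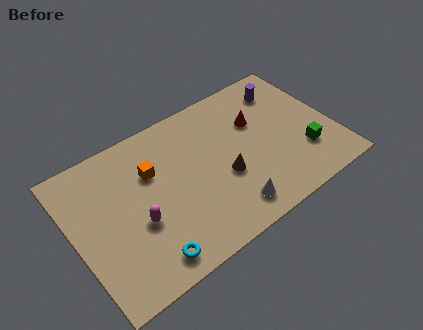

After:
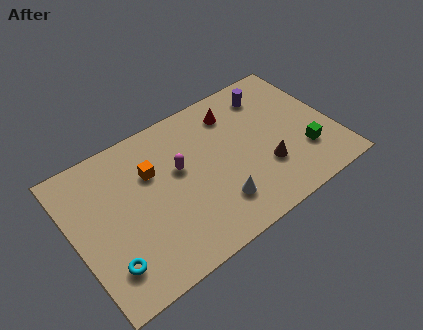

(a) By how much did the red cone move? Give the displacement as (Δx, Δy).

(-1.0, 1.1)

The red cone was at about (9.5, 5.2) and moved to about (8.5, 6.3).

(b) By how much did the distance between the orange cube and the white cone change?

-0.8

The distance was about 5.1 in the first image and 4.3 in the second, so they moved 0.8 units closer together.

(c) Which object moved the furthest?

the magenta capsule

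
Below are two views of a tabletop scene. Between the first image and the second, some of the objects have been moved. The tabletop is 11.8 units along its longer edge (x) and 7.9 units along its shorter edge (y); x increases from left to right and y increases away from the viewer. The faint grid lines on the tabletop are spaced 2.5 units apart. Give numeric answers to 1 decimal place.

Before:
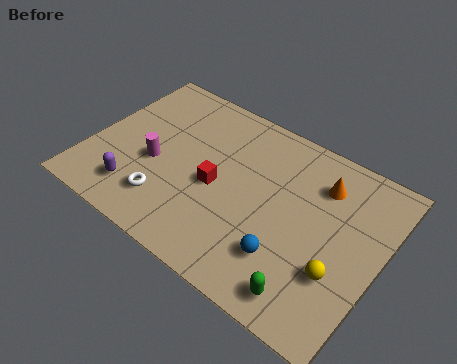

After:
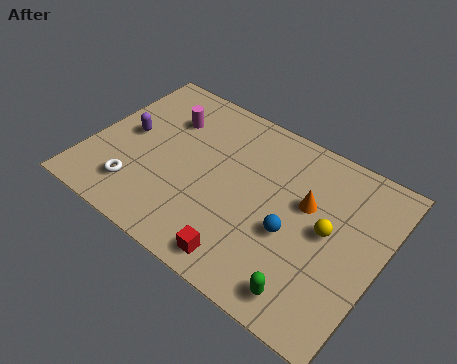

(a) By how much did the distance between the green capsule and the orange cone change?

-1.1

Before: roughly 4.9 units apart; after: 3.8. That's 1.1 units closer together.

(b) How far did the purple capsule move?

2.7

From (2.3, 1.6) to (1.4, 4.1), the purple capsule covered √(0.9² + 2.5²) ≈ 2.7 units.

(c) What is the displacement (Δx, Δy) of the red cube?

(1.7, -2.6)

From the two frames, the red cube sits at roughly (5.2, 3.6) before and (6.9, 1.0) after.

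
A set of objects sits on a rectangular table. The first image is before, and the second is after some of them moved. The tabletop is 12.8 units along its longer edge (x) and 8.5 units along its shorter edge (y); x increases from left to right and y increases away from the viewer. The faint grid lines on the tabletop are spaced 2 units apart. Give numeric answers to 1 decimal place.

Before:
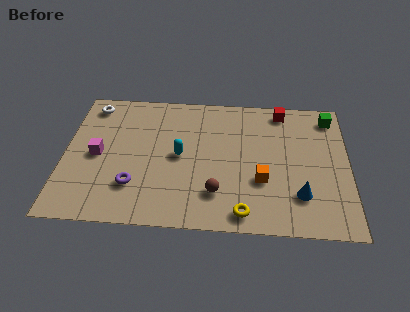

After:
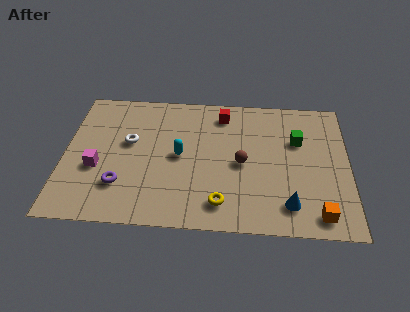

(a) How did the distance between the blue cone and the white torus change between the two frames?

-2.8

The distance was about 10.8 in the first image and 8.0 in the second, so they moved 2.8 units closer together.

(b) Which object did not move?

the cyan capsule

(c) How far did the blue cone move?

0.8

The blue cone was near (10.6, 2.2) before and (10.1, 1.6) after, so it travelled √(0.5² + 0.6²) ≈ 0.8 units.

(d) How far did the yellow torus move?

1.1

From (8.1, 1.0) to (7.1, 1.5), the yellow torus covered √(1.0² + 0.5²) ≈ 1.1 units.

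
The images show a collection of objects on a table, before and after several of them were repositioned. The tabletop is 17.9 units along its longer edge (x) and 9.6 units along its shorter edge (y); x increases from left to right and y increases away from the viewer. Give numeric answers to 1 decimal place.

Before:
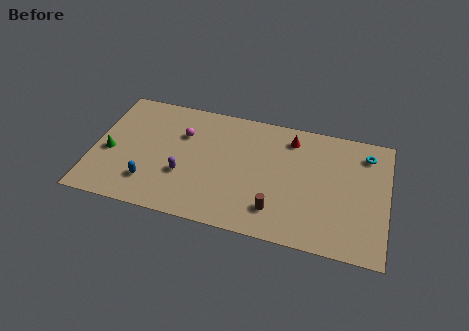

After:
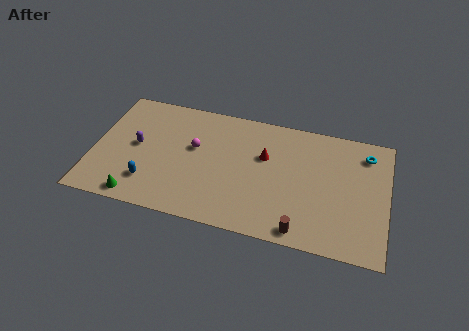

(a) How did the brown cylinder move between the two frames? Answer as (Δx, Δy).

(1.6, -1.1)

The brown cylinder started near (11.3, 2.1) and ended near (12.9, 1.0).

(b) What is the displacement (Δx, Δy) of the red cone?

(-1.5, -1.8)

From the two frames, the red cone sits at roughly (11.9, 7.9) before and (10.4, 6.1) after.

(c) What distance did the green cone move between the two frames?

3.7

The green cone moved from about (1.0, 4.1) to (3.0, 1.0), a distance of √(2.0² + 3.1²) ≈ 3.7.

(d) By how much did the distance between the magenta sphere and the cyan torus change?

-0.7

Before: roughly 11.3 units apart; after: 10.6. That's 0.7 units closer together.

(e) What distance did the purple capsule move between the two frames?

3.4

From (5.6, 3.4) to (2.6, 5.0), the purple capsule covered √(3.0² + 1.6²) ≈ 3.4 units.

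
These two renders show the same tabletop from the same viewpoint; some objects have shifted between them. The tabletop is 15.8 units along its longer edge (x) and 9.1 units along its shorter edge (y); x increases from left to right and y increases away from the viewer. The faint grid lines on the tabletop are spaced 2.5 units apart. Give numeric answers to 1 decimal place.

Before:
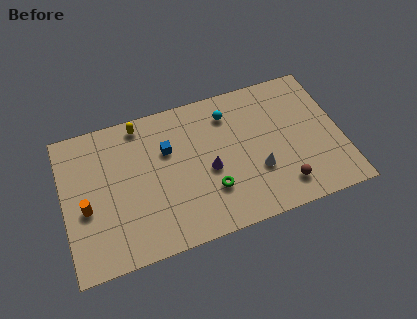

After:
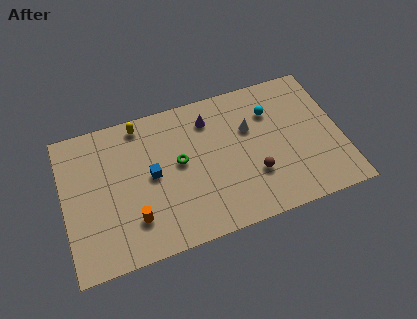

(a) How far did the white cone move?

2.8

From (10.9, 3.1) to (10.7, 5.9), the white cone covered √(0.2² + 2.8²) ≈ 2.8 units.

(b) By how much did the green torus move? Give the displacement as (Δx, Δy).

(-1.6, 2.3)

The green torus started near (8.2, 2.7) and ended near (6.6, 5.0).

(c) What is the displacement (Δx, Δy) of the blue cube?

(-1.0, -1.3)

The blue cube was at about (6.0, 6.0) and moved to about (5.0, 4.7).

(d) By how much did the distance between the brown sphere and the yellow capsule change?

-1.9

They were about 9.9 units apart before and 8.0 after — 1.9 units closer together.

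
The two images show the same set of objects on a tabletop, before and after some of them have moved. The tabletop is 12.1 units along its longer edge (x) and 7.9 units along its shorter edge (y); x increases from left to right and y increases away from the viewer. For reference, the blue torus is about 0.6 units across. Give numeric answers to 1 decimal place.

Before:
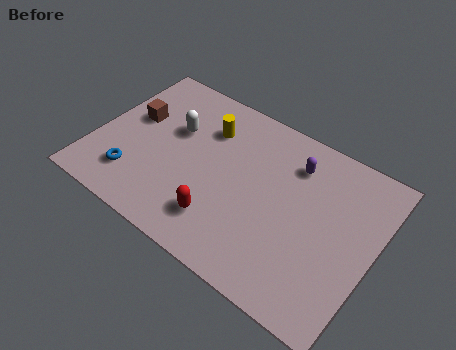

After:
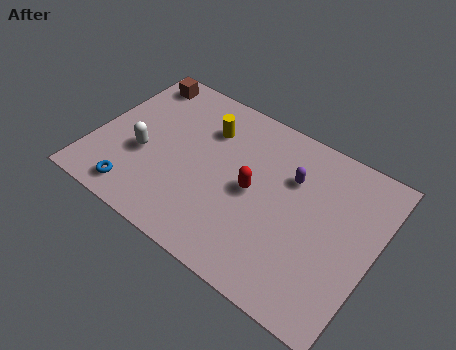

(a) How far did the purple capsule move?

0.7

The purple capsule moved from about (8.3, 6.1) to (8.3, 5.4), a distance of √(0.0² + 0.7²) ≈ 0.7.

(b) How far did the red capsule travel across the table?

2.3

The red capsule was near (5.9, 1.8) before and (6.9, 3.9) after, so it travelled √(1.0² + 2.1²) ≈ 2.3 units.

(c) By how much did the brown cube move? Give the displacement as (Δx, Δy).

(-0.2, 2.1)

The brown cube started near (1.4, 4.7) and ended near (1.2, 6.8).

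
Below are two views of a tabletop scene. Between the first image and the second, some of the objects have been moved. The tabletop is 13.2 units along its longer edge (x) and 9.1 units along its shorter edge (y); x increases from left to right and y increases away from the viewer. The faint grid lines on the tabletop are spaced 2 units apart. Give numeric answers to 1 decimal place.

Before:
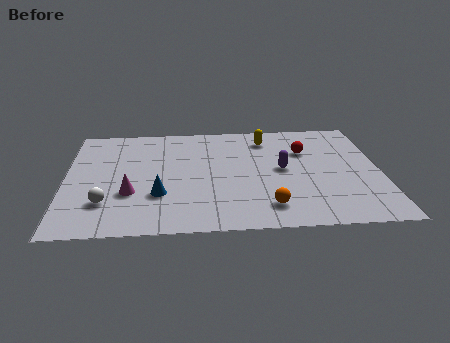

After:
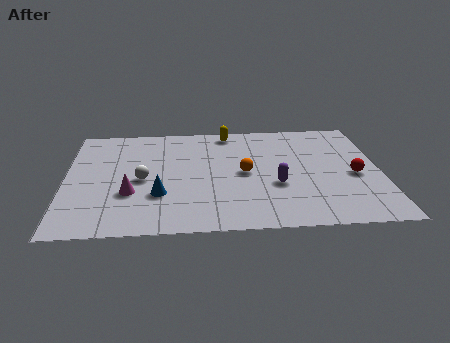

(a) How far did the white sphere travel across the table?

2.3

From (1.7, 2.4) to (3.2, 4.2), the white sphere covered √(1.5² + 1.8²) ≈ 2.3 units.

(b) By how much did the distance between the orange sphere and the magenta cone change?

-0.9

The distance was about 5.9 in the first image and 5.0 in the second, so they moved 0.9 units closer together.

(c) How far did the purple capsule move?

1.3

The purple capsule moved from about (9.1, 4.7) to (8.8, 3.4), a distance of √(0.3² + 1.3²) ≈ 1.3.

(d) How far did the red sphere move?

3.0

The red sphere was near (10.1, 6.2) before and (12.1, 4.0) after, so it travelled √(2.0² + 2.2²) ≈ 3.0 units.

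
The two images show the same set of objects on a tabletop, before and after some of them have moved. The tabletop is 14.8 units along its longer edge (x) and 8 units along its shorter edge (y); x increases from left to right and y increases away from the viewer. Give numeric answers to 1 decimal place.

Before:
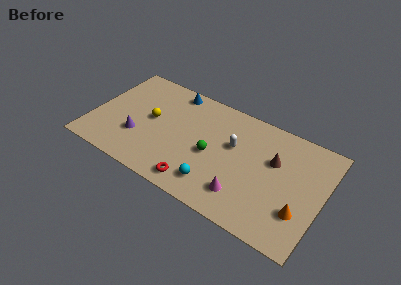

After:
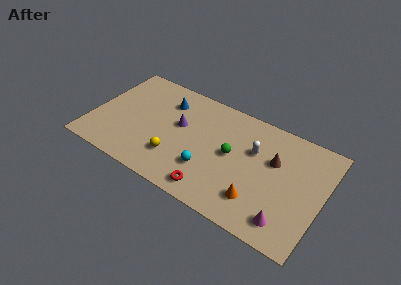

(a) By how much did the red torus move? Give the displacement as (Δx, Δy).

(1.0, 0.0)

From the two frames, the red torus sits at roughly (7.2, 1.1) before and (8.2, 1.1) after.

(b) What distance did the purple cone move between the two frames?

3.2

The purple cone moved from about (3.1, 2.6) to (5.5, 4.7), a distance of √(2.4² + 2.1²) ≈ 3.2.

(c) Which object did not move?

the brown cone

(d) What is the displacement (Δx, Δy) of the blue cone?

(-0.3, -1.0)

From the two frames, the blue cone sits at roughly (4.7, 7.1) before and (4.4, 6.1) after.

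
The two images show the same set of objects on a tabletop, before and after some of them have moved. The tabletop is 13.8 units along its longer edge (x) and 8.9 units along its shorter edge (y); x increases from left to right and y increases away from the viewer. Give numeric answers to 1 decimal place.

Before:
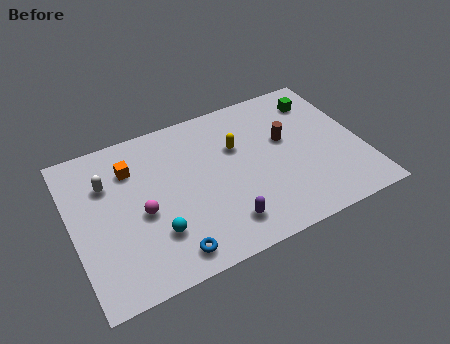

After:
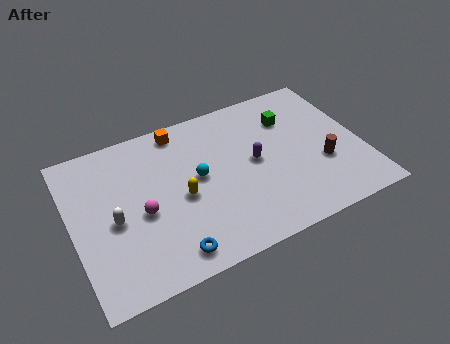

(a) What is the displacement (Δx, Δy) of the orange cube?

(2.5, 1.3)

The orange cube started near (3.0, 6.6) and ended near (5.5, 7.9).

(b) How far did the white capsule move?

2.2

From (1.8, 6.2) to (1.9, 4.0), the white capsule covered √(0.1² + 2.2²) ≈ 2.2 units.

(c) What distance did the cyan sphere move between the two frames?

3.3

From (3.7, 2.5) to (6.0, 4.8), the cyan sphere covered √(2.3² + 2.3²) ≈ 3.3 units.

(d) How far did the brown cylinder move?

2.6

The brown cylinder moved from about (10.3, 5.3) to (11.8, 3.2), a distance of √(1.5² + 2.1²) ≈ 2.6.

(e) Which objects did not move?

the magenta sphere and the blue torus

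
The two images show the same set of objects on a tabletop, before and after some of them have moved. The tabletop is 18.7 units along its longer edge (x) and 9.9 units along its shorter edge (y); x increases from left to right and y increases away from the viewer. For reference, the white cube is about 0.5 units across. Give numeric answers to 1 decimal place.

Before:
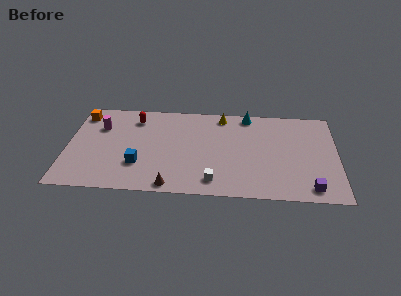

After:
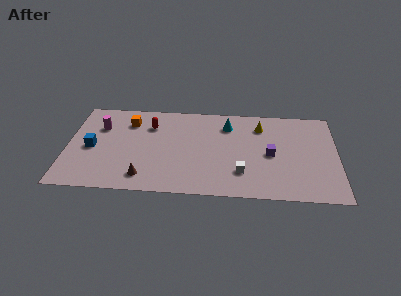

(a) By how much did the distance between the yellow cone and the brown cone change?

+1.5

The distance was about 8.5 in the first image and 10.0 in the second, so they moved 1.5 units further apart.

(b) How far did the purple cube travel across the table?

4.3

The purple cube moved from about (16.8, 1.3) to (14.1, 4.7), a distance of √(2.7² + 3.4²) ≈ 4.3.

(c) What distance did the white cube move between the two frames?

2.1

The white cube moved from about (10.2, 1.6) to (12.1, 2.6), a distance of √(1.9² + 1.0²) ≈ 2.1.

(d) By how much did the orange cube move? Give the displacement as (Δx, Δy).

(3.3, -0.6)

The orange cube started near (0.9, 8.2) and ended near (4.2, 7.6).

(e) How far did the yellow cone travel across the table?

2.9

The yellow cone moved from about (10.7, 8.7) to (13.4, 7.7), a distance of √(2.7² + 1.0²) ≈ 2.9.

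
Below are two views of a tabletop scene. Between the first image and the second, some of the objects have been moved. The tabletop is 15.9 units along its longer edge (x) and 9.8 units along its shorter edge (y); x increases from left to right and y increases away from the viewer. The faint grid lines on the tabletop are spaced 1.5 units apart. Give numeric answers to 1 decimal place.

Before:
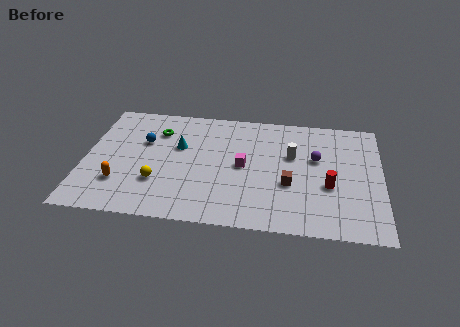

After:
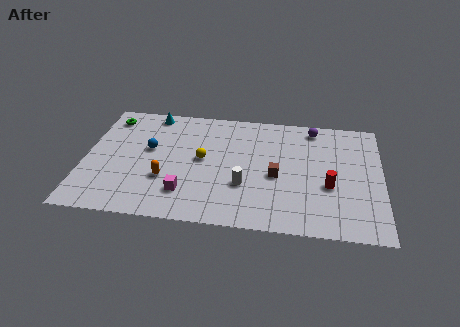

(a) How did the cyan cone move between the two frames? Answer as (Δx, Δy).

(-1.6, 2.7)

The cyan cone started near (5.0, 6.1) and ended near (3.4, 8.8).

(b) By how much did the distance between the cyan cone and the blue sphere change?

+1.2

They were about 1.9 units apart before and 3.1 after — 1.2 units further apart.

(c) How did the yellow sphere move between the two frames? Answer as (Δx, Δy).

(2.3, 2.2)

The yellow sphere was at about (4.0, 3.0) and moved to about (6.3, 5.2).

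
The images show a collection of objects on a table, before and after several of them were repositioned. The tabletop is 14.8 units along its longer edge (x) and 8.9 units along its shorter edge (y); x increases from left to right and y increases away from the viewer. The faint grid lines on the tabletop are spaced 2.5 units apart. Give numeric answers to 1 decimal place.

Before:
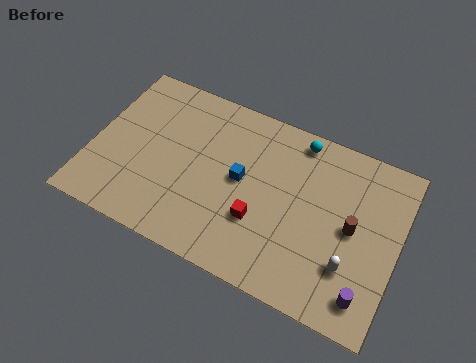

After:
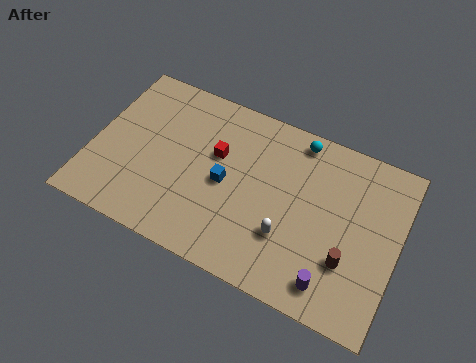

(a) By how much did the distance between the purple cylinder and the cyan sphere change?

-0.6

Before: roughly 7.5 units apart; after: 6.9. That's 0.6 units closer together.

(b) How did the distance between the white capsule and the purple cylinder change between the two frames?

+1.3

The distance was about 1.4 in the first image and 2.7 in the second, so they moved 1.3 units further apart.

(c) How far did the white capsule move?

3.0

The white capsule moved from about (12.7, 2.6) to (9.7, 2.8), a distance of √(3.0² + 0.2²) ≈ 3.0.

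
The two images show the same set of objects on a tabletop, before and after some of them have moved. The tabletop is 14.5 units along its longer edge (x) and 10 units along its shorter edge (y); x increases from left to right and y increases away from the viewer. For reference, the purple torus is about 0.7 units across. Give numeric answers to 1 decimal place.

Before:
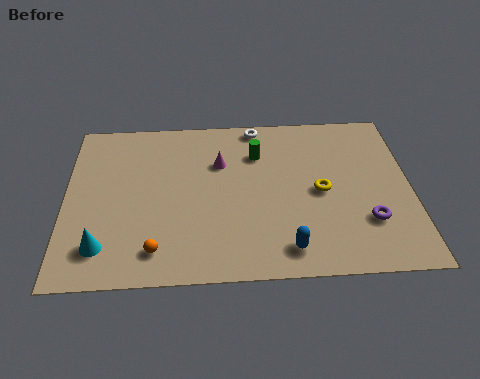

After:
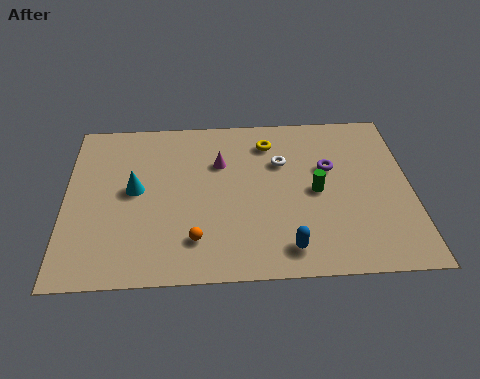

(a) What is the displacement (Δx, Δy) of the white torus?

(1.0, -2.4)

The white torus started near (8.1, 9.1) and ended near (9.1, 6.7).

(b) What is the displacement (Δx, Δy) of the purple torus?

(-1.5, 3.3)

The purple torus was at about (12.6, 2.9) and moved to about (11.1, 6.2).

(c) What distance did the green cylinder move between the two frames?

3.5

The green cylinder was near (8.1, 7.3) before and (10.5, 4.8) after, so it travelled √(2.4² + 2.5²) ≈ 3.5 units.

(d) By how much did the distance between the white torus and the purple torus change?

-5.6

They were about 7.7 units apart before and 2.1 after — 5.6 units closer together.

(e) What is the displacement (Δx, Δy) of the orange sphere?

(1.6, 0.5)

From the two frames, the orange sphere sits at roughly (3.8, 1.7) before and (5.4, 2.2) after.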